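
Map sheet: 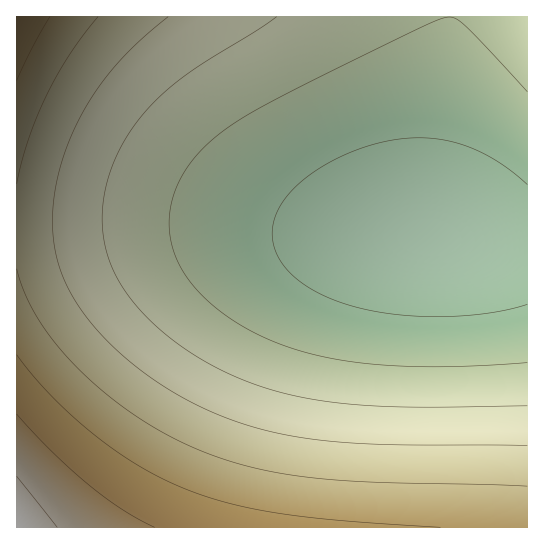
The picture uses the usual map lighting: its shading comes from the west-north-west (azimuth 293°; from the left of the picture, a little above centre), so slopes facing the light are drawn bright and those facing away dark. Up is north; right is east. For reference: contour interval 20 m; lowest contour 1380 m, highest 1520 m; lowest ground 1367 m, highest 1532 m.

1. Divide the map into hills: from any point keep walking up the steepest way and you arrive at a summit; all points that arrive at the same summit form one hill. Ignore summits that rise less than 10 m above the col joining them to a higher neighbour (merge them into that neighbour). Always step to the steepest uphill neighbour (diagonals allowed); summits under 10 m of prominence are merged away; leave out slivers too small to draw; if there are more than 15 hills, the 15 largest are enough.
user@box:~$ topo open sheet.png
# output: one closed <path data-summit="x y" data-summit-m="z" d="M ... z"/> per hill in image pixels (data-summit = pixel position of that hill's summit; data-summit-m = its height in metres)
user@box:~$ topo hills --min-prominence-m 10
<path data-summit="17 527" data-summit-m="1532" d="M527 16l-78 1-18 148-3 38 1 34-114-4-126-10-44 0-129 6 1 299 511-1z"/><path data-summit="17 17" data-summit-m="1498" d="M449 16l-432 0-1 211 33 1 60-4 80-1 126 10 114 4-1-34 3-38 8-72 10-68z"/>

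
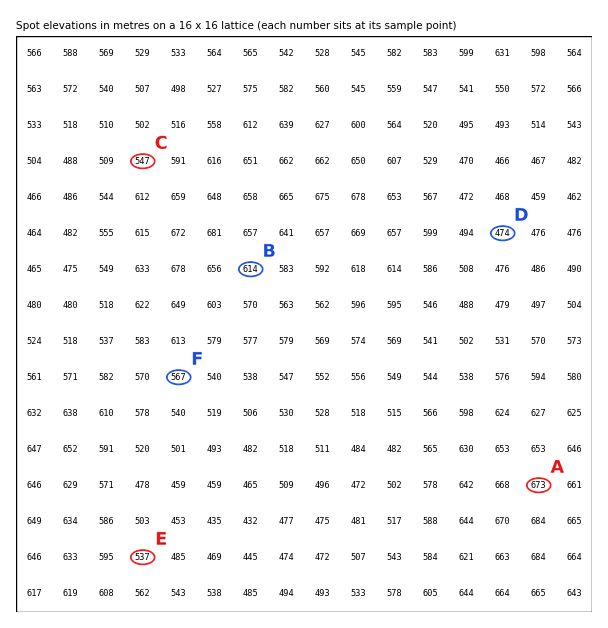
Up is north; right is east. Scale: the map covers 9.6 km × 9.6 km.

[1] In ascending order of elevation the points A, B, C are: C B A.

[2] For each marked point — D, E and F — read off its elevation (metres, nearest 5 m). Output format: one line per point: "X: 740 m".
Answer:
D: 475 m
E: 535 m
F: 565 m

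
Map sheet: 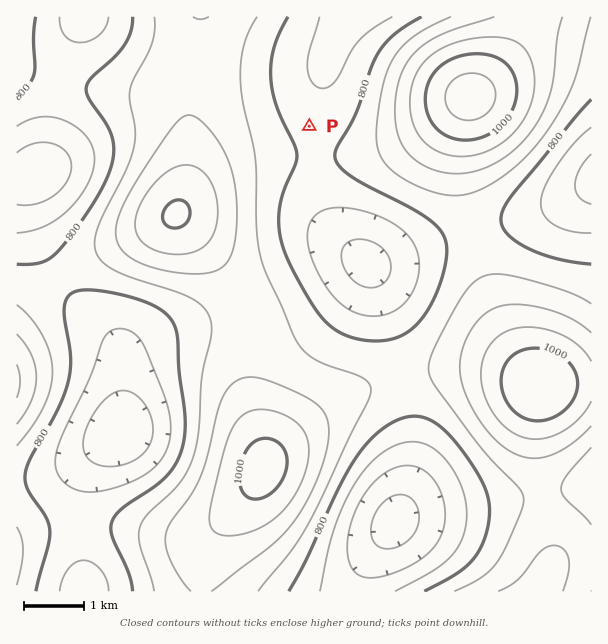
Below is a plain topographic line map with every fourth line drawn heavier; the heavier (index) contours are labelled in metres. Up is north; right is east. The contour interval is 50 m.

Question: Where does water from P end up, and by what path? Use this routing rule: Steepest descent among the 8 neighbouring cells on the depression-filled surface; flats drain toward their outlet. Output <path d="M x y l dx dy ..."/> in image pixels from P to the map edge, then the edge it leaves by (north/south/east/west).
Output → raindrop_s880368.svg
<path d="M309 126l2-1 0-8 1-1 0-6 2-2 1-12 3-6 2-10 1-2 0-3 2-1 0-3 1-2 0-3 2-1 3-12 12-24 9-12"/>
exit: north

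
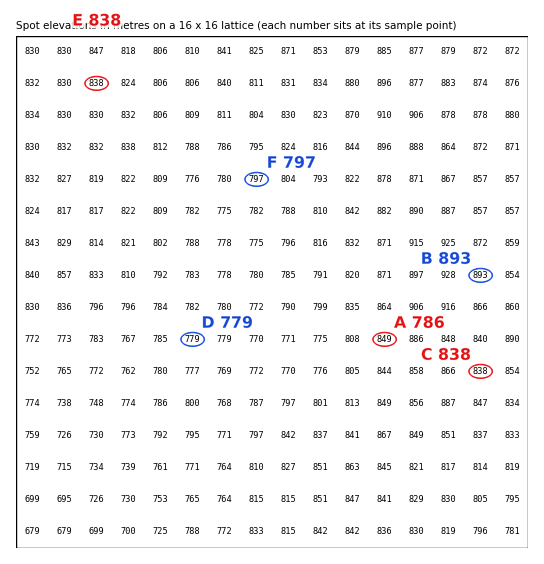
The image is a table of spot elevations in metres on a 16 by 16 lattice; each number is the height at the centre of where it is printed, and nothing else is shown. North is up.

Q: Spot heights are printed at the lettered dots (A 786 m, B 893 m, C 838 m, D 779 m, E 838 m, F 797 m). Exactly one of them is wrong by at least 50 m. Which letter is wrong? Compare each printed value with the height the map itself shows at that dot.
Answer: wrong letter A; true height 849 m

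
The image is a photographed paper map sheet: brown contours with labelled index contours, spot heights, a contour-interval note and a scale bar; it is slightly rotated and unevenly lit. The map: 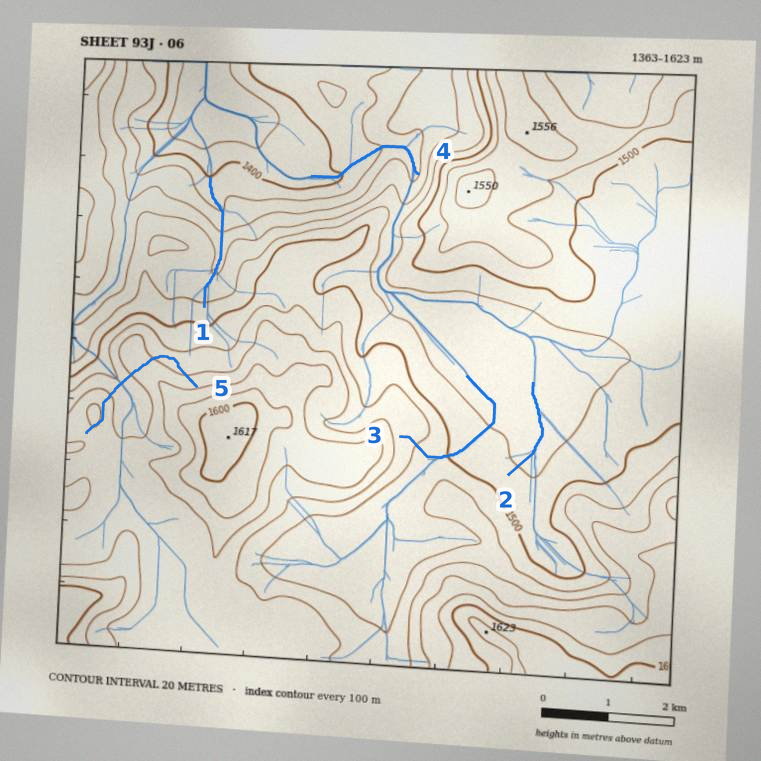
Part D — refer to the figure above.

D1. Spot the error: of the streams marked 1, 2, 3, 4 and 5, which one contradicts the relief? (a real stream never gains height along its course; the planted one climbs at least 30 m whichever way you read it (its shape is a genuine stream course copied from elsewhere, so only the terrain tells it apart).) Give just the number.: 5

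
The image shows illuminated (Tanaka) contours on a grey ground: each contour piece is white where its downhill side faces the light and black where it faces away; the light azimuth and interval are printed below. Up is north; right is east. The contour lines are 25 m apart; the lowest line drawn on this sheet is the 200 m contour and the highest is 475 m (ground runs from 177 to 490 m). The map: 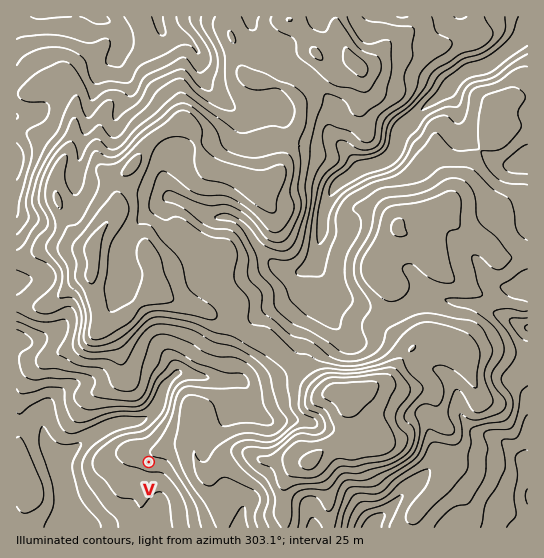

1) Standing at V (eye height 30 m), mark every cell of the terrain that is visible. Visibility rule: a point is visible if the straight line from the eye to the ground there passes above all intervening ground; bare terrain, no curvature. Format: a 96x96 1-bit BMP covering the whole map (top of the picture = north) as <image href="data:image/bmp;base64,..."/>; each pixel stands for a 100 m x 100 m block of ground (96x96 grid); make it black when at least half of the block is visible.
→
<image width="96" height="96" href="data:image/bmp;base64,Qk2+BAAAAAAAAD4AAAAoAAAAYAAAAGAAAAABAAEAAAAAAIAEAAATCwAAEwsAAAIAAAAAAAAA////AAAAAAD/8H///gPAAAAAAAD/4D///gPAAAAAAAD/wD///gHAAAAAAAD/wD///gDAAAAAAAD/gD//+ADAAAAAAAD/gH//8ADAAAAAAAD/AH//8ADAAAAAAAD/AP//4ADAAAAAAAD+Af//4AHAAAAAAAD+Af//wAPgAAAAAAD8Af//wA/wAAAAAAD8Af//wBx4AAAAAAD8Af//gDwwAAAAAAD8AP//gHgwAAAAAAD8AD//gHAwAAAAAAD8AA//gGAQAAAAAAD/gAA/gAAIAAAAAAD/4AA/gAAAAAAAAAD8+AAfgAAAAAAAAAD4fgAPgAAAHAAAAAD4P4APgAAAHAAAAADwH/8PgAAAPAAAAADwH/+PAAAB/AAAAAD4H//PAAAD+AAAAAD4D//+AAAD8AAAAAD8Af/8AAAB4AAAAAB8AH/4AAAB4AAAAAB+AD/4AAAAwAAAAAB/gD/8AAAAAAAAAAA//j/8AAAAAAAAAAAP////AAAAAAAAAAAH////wAAAAAAAAAAB////4AAAAAAAAAAAH///+AAAAAAAAAAAD////z4AAAAAAAAAA/////gAAAAAAAAAAf///+AAAAAAAAAAAH///4AAAAAAAAAAAB///gAAAAAAAAAYAAf/+AAAAAAAAAD8AAP/4AAAAAAAAAAAAAH/AAAAAAAAAAAAAAH8AAAAAAAAAAAAAADwAAAAAAAAAAAAAAAAAAAAAAAAAAAAAAAAAAAAAAAAAAAAAAAAAAAAAAAAAAAAAAAAAAAAAAAAAAAAAAAAAAAAAAAAAAAAAAAAAAAAAAAAAAAAAAAAAAAAAAAAAAAAAAAAAAAAAAAAAAAAAAAAAAAAAAAAAAAAAAAAAAAAAAAAAAAAAAAAAAAAAAAAAAAAAAAAAAAAAAAAAAAAAAAAAAAAAAAAAAAAAAAAAAAAAAAAAAAAAAAAAAAAAAAAAAAAAAAAAAAAAAAAAAAAAAAAAAAAAAAAAAAAAAAAAAAAAAAAAAAAAAAAAAAAAAAAAAAAAAAAAAAAAAAAAAAAAAAAAAAAAAAAAAAAAAAAAAAAAAAAAAAAAAAAAAAAAAAAAAAAAAAAAAAAAAAAAAAAAAAAAAAAAAAAAAAAAAAAAAAAAAAAAAAAAAAAAAAAAAAAAAAAAAAAAAAAAAAAAAAAAAAAAAAAAAAAAAAAAAAAAAAAAAAAAAAAAAAAAAAAAAAAAAAAAAAAAAAAAAAAAAAAAAAAAAAAAAAAAAAAAAAAAAAAAAAAAAAAAAAAAAAAAAAAAAAAAAAAAAAAAAAAAAAAAAAAAAAAAAAAAAAAAAAAAAAAAAAAAAAAAAAAAAAAAAAAAAAAAAAAAAAAAAAAAAAAAAAAAAAAAAAAAAAAAAAAAAAAAAAAAAAAAAAAAAAAAAAAAAAAAAAAAAAAAAAAAAAAAAAAAAAAAAAAAAAAAAAAAAAAAAAAAAAAAAAAAAAAAAAAAAAAAAAAAAAAAAAAAAAAAAAAAAAAAAAAAAAAAAAAAAAAAAAAAAAAAAAAAAAAAAAAAAAAAAAAAAAAAAAAAAA="/>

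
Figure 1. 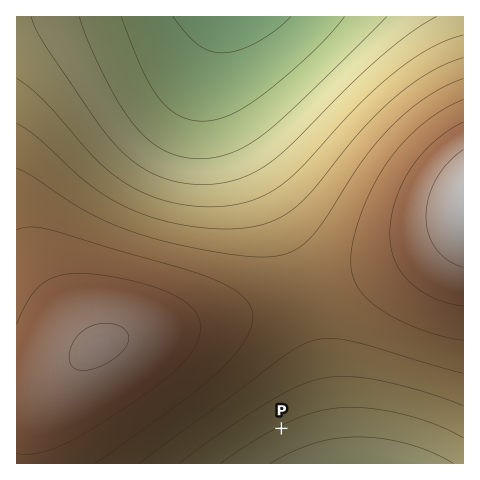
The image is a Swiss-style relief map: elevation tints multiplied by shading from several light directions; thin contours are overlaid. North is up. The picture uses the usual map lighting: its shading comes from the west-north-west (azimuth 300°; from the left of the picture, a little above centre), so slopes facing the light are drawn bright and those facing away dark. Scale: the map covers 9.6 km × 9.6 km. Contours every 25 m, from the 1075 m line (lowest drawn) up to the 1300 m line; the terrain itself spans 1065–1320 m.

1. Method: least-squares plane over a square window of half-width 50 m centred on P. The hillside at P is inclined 2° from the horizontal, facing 154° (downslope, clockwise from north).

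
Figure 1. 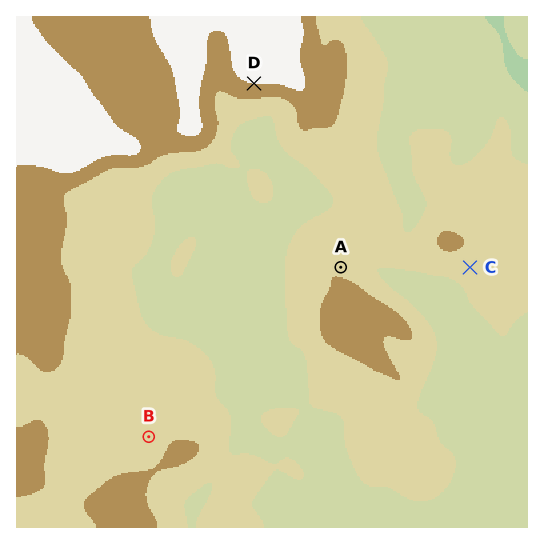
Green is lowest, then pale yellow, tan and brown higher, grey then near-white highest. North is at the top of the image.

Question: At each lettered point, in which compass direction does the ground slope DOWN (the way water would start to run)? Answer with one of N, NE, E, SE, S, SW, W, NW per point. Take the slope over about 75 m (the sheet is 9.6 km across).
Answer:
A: NE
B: W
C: S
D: S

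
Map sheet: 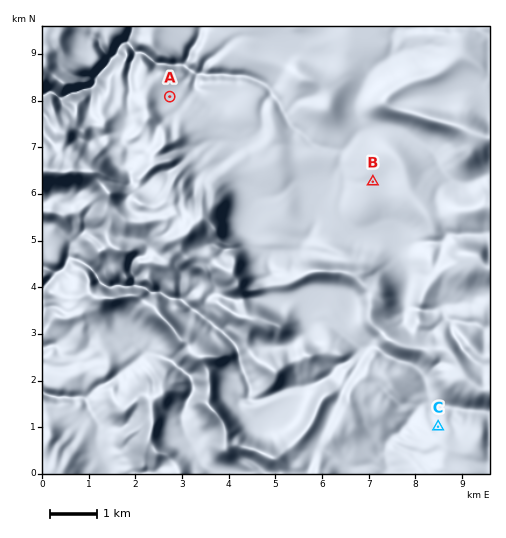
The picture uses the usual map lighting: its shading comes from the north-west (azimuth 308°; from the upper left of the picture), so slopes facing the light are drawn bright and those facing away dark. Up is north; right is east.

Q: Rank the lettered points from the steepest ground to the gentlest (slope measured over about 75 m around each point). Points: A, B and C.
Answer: C A B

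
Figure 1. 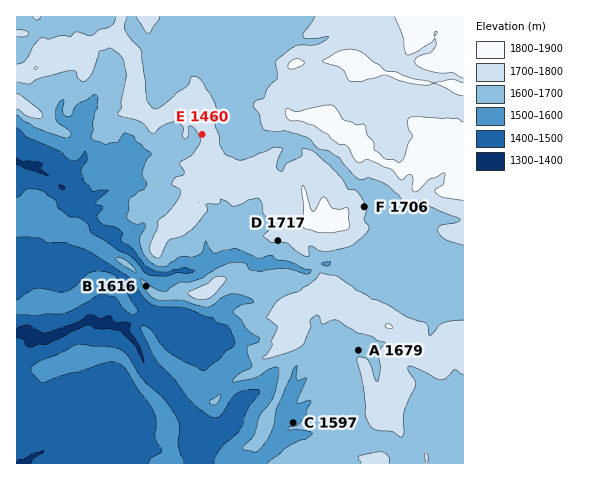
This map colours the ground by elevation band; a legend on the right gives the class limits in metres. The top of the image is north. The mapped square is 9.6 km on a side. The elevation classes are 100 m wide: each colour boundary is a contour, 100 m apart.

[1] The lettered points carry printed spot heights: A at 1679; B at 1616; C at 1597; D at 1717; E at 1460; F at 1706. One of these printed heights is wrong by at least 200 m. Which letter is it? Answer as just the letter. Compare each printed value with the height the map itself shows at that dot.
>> E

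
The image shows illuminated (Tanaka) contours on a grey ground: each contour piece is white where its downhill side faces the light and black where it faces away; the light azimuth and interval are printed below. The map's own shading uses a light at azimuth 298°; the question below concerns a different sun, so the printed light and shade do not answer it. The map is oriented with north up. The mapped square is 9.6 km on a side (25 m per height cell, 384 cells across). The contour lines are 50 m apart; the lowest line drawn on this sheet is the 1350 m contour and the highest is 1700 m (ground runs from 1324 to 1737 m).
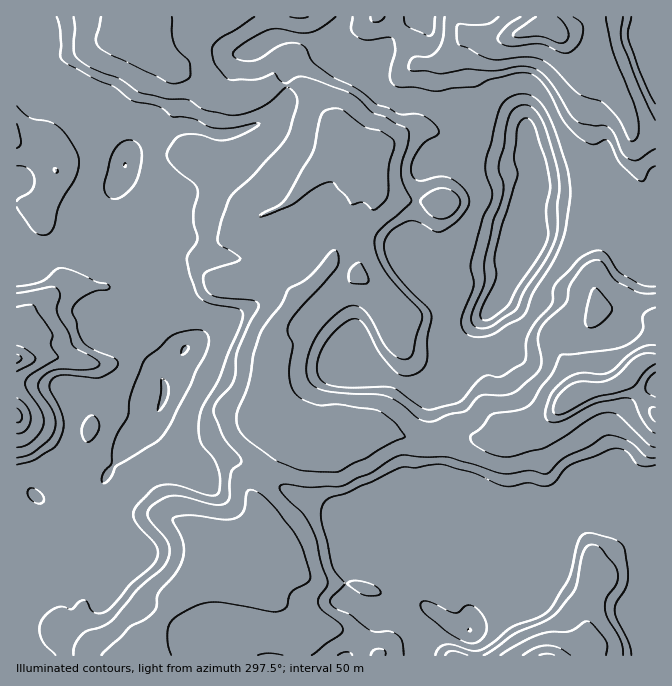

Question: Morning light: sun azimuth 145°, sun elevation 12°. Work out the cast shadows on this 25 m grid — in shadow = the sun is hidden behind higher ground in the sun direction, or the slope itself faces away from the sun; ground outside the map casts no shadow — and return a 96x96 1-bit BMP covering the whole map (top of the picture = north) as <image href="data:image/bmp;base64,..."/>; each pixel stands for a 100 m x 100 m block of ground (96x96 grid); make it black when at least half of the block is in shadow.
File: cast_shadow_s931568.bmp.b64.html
<image width="96" height="96" href="data:image/bmp;base64,Qk2+BAAAAAAAAD4AAAAoAAAAYAAAAGAAAAABAAEAAAAAAIAEAAATCwAAEwsAAAIAAAAAAAAA////AAAAAAAAAAAAAAAAAf//gAAAAAAAAAAAAf//gAAAAAAAAAAAA///gAAADAAAAAAAA//+AAAAHgAAAAAAAb//AAAAHwAAAAAAAB//gAAYD4AAAAAAAA//wAAID4AAAAAAAAH/wAAAD8AAAAAAAAH/4AAAB+AAAAAAAABH8AAAB/AAAAAAAAAB8AAAA/wAAAAAAAAA+AAAAf4AAAAAAAAAeAAAAP8AAAAAAAAAeAAAAP8AAAAAAAAAOAAAAD8AAAAAAAAAPAAAABwAAAAAAAAAPAAAAAAAAAAAAAAAPgAAAAAAAAAAAAAAPAAAAAAAAAAAAAAAGAAAAAAAAAAAAAAAAAAAAAAAAAAAAAAAAAAAADwPgAAAAAAAAAAAAH5/gAAAAAAAAAAAAH//AAAAAAAAAAAAAD//AAAAAAAAAAAAAB8BAAAAAAAAAAAAAAAAAAAAAAAAAAAAAAAAAAAAAAAAAAAAAAAAAAAAAAAAAAAAAEAAAAAAAAAAAAAAAGAAAAAAAAAAAAAAADgAAAAAAAAAAAAAAAwAAAAAAAAAAAAAAAQAAAAAAwAAAAAAAAYAAAAAB8AAAAAAAAIAAAAAB/ABAAAAAAMcAAAAB/gDgAAAAAMeAAB+B/zzwAEAAAAfgAf/A/374AAAAAAfgAf/AHwf/wAAAAAPwAf+ADwf/+AAAAAHgAP4AAAf//AAAAAAAAAAAAAf//AAAAABgAAAAAAf//wAPAADwAAAAAAfA/+AIAADwAAAAAAcAf8AAAAD4AAAAAAeAP8AAAAB4AAAAAcOAPwAAAAB8AAAAA/PAHgAAAAB+AAAAAf/gAAAAAAA+AAAAAf/wAAAAAAAOAAAAAP/4ACAAAAAAAAAAAH/wAPwAAAAAAAAAAD/gAf8AAAAAAAAAAD+4Af8AAAAAAAAAAB++A78AAAGAAAAAAB//Az8AAAHAAAAAAB//gAAAAACAAAAAAB//wAAAAAAAAAAAAA//wAAAAAAAAAAAAAf/gAAAAAAAAAAAAAPyAAAAAAAAAAAAAAH4AAAAAAAAAAAAAAH4AAAAAAAAAAAAAADwAAAAAAAAAAAAAABwAAAAAAAAAAAAAAAAAAAAAAAAAAAAAAAwABgAAAAAAAABwABwAAAAAAAAAAAD4AAwAAAAMAAAAAADwAAgAAAAEAAAAAABgAAAAAAAEAAAAAAAAAAAAAAAAAAAAAAAAAAAAAAAAAAAAAAAAAAAAAAAAAAAAAAAAAAAAAAAAAAAAAAAAAAAAAAAAAAAAAAAAAAAAAAAAAAAAAAAAAAAAAAAAAAAAAAIAAAAAAAAAAAAAACIAAAAAAAAAAAAAACAAAAAAAAAAAAAAAAAAAAAAAAAAAAAABAAAAAAAAAAAAAAAHAAAAAAAAAAAAAAAGAAAAAAAAAAAAAAAAAAAAAAAAAAAAABAAAAAAAAAAAAAAABgAAAAAAAAAAAAAABwAAAAAAAAAAAAAAAwAAAwAAAAAAAAAAAAAAA4AAAAAAAAAAAAAAA4HgAAAAAAAAAAAAA4H4AAAAAAAAAAAAA5/+AAA="/>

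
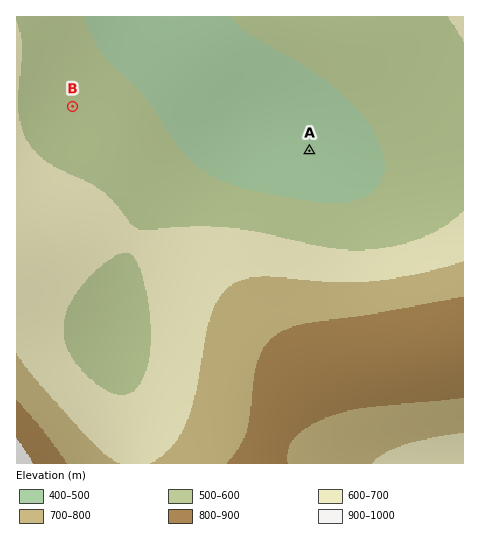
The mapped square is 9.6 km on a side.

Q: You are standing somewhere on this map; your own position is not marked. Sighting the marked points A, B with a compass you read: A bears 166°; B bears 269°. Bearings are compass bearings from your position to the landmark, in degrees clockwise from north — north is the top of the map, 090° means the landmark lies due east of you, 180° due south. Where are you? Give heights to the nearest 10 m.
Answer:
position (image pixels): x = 297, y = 102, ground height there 440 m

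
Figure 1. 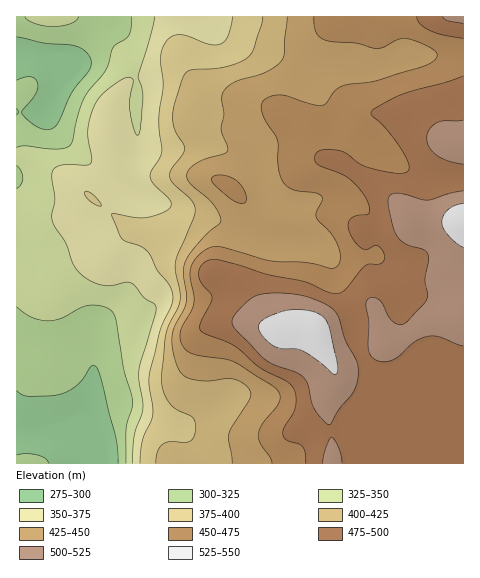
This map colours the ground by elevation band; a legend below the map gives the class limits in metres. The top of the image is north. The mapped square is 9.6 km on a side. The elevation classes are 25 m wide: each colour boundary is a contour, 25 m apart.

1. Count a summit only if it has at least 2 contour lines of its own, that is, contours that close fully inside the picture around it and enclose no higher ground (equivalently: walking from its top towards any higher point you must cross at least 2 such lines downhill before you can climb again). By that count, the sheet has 1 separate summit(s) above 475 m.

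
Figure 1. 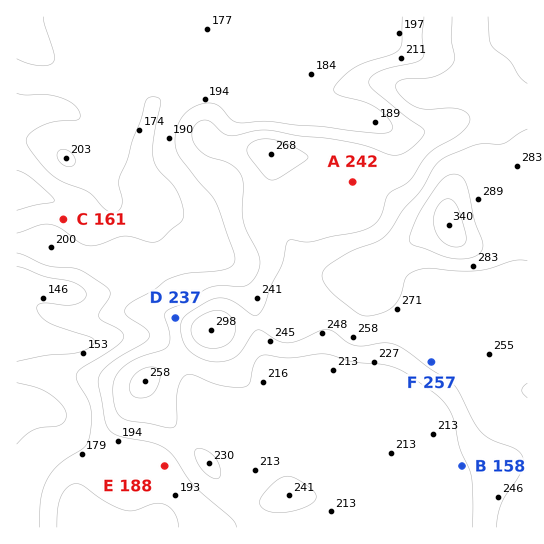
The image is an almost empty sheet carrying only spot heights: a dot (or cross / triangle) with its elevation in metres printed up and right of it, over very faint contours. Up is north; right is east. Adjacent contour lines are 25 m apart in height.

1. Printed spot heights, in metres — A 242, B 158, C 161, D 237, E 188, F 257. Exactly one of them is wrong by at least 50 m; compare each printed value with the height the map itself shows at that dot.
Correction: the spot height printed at B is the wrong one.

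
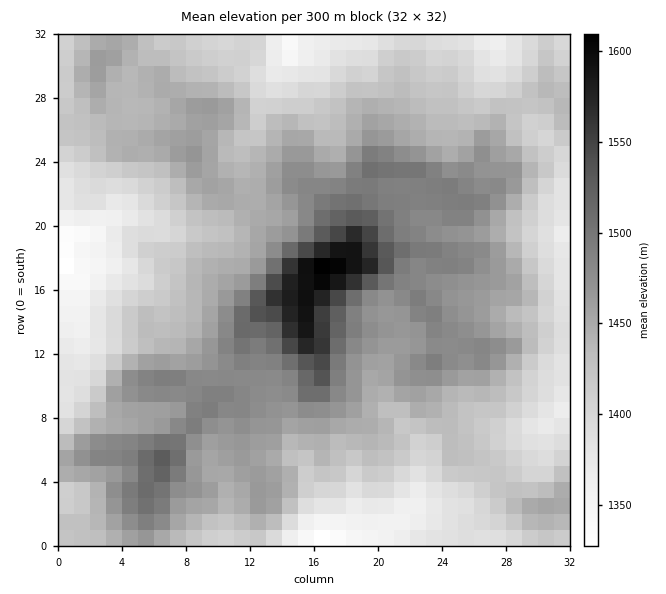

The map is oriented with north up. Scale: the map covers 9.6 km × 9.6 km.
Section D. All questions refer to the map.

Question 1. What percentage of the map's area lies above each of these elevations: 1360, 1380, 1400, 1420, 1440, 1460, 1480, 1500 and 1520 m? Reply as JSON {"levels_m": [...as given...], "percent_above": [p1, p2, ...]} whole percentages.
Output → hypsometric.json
{"levels_m": [1360, 1380, 1400, 1420, 1440, 1460, 1480, 1500, 1520], "percent_above": [97, 91, 80, 67, 50, 33, 18, 8, 5]}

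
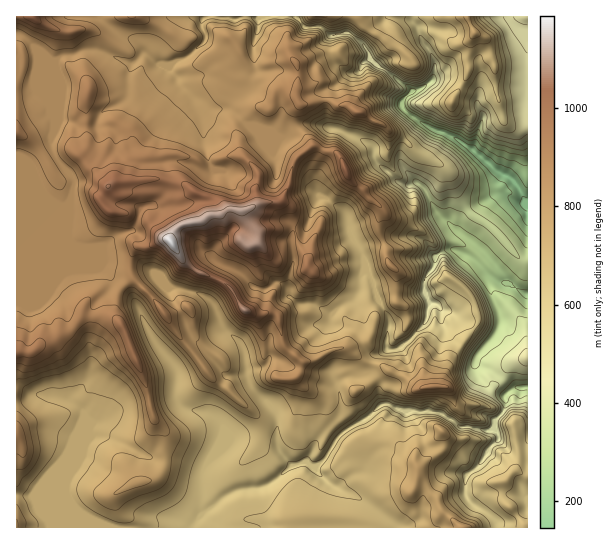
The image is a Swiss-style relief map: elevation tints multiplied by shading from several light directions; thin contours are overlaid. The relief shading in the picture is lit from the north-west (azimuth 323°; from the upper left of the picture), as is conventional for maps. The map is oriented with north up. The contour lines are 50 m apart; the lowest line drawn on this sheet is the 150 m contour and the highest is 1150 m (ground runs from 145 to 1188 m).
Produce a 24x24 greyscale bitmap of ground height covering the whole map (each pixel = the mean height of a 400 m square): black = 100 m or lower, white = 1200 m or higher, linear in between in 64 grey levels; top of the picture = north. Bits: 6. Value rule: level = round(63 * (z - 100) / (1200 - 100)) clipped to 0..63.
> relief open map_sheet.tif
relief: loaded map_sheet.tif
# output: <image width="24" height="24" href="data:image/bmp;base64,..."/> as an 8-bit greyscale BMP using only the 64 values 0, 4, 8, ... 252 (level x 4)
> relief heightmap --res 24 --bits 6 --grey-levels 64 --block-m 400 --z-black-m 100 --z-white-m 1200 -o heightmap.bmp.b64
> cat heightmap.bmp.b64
<image width="24" height="24" href="data:image/bmp;base64,Qk12BgAAAAAAADYEAAAoAAAAGAAAABgAAAABAAgAAAAAAEACAAATCwAAEwsAAAABAAAAAAAAAAAAAAEBAQACAgIAAwMDAAQEBAAFBQUABgYGAAcHBwAICAgACQkJAAoKCgALCwsADAwMAA0NDQAODg4ADw8PABAQEAAREREAEhISABMTEwAUFBQAFRUVABYWFgAXFxcAGBgYABkZGQAaGhoAGxsbABwcHAAdHR0AHh4eAB8fHwAgICAAISEhACIiIgAjIyMAJCQkACUlJQAmJiYAJycnACgoKAApKSkAKioqACsrKwAsLCwALS0tAC4uLgAvLy8AMDAwADExMQAyMjIAMzMzADQ0NAA1NTUANjY2ADc3NwA4ODgAOTk5ADo6OgA7OzsAPDw8AD09PQA+Pj4APz8/AEBAQABBQUEAQkJCAENDQwBEREQARUVFAEZGRgBHR0cASEhIAElJSQBKSkoAS0tLAExMTABNTU0ATk5OAE9PTwBQUFAAUVFRAFJSUgBTU1MAVFRUAFVVVQBWVlYAV1dXAFhYWABZWVkAWlpaAFtbWwBcXFwAXV1dAF5eXgBfX18AYGBgAGFhYQBiYmIAY2NjAGRkZABlZWUAZmZmAGdnZwBoaGgAaWlpAGpqagBra2sAbGxsAG1tbQBubm4Ab29vAHBwcABxcXEAcnJyAHNzcwB0dHQAdXV1AHZ2dgB3d3cAeHh4AHl5eQB6enoAe3t7AHx8fAB9fX0Afn5+AH9/fwCAgIAAgYGBAIKCggCDg4MAhISEAIWFhQCGhoYAh4eHAIiIiACJiYkAioqKAIuLiwCMjIwAjY2NAI6OjgCPj48AkJCQAJGRkQCSkpIAk5OTAJSUlACVlZUAlpaWAJeXlwCYmJgAmZmZAJqamgCbm5sAnJycAJ2dnQCenp4An5+fAKCgoAChoaEAoqKiAKOjowCkpKQApaWlAKampgCnp6cAqKioAKmpqQCqqqoAq6urAKysrACtra0Arq6uAK+vrwCwsLAAsbGxALKysgCzs7MAtLS0ALW1tQC2trYAt7e3ALi4uAC5ubkAurq6ALu7uwC8vLwAvb29AL6+vgC/v78AwMDAAMHBwQDCwsIAw8PDAMTExADFxcUAxsbGAMfHxwDIyMgAycnJAMrKygDLy8sAzMzMAM3NzQDOzs4Az8/PANDQ0ADR0dEA0tLSANPT0wDU1NQA1dXVANbW1gDX19cA2NjYANnZ2QDa2toA29vbANzc3ADd3d0A3t7eAN/f3wDg4OAA4eHhAOLi4gDj4+MA5OTkAOXl5QDm5uYA5+fnAOjo6ADp6ekA6urqAOvr6wDs7OwA7e3tAO7u7gDv7+8A8PDwAPHx8QDy8vIA8/PzAPT09AD19fUA9vb2APf39wD4+PgA+fn5APr6+gD7+/sA/Pz8AP39/QD+/v4A////AJCIiIiMiIB8eHx8gISEhISAgIiUmIB0fIyIiJCcmJCEfHh8eICAgHyAiJiYgHB8eJSIiIyYoJyMfHx8fHh4eICEiJiQeGx8fKiMiIiQlJiUgHx8gHh4eISEiJSUhGxkeKiMiIiIlKSYhHx8gICEgHiAhISQgGhUeJiMiIiIkKiIgICMhISMjIh0cGxwgHxYXJSMiIiMnKCEiJSQiJygkJCMiKCsmFRENLCkmJCcuJyEnJyMmKyslJCQlJSYgDxASMTAsKCwvIyYoJSMoLCgmJyMdHyAeFA4SLS4uLTAqJSsoJCkuLCQiIyMfIBobHA8PKystLi4nKyooJzQwKiUjISEjIhYbGw0MKiorKyssKCgtMi8sKSwrIyAmIhgdEgoKKioqKissKzUzLjAzLzAsIyEpIRURCwsNKioqKysvNjsyMjc3MC4qISQnIBcMCw4MKioqLDExMjY5ODg3MSsoISgqIBENDgwHKisrMDUzMjI0NDM1MykkJy0lGhERDQgEKisrMDQzMjIuLC4wLikoMSUbFBcXDQYGKysuLy8vLy4rKy4rKy4tKx0cGhkRBwkMLSosLS0tKyooKSspKSojHyEkGA0LDhQVKyorLSwqKSgoKCkrKysnKysaDhUdFxkWKyorLyopKCcnKSkqLS0qKCUYDxUeGxwWKyorLCkoJyYoKSkpLCwnIRsZIBcbHx4WKysrKikoJygnKSkoLCojIRkiIBsfIh4VLzAuKyoqKSglJiYiJiEgHiIhHR4gIxkUA=="/>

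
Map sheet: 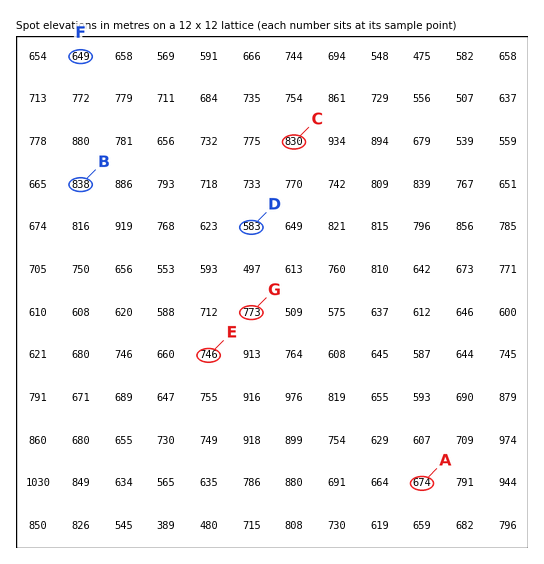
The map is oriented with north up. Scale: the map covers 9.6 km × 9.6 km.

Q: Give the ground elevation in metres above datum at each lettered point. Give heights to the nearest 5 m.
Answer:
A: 675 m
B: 840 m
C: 830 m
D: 585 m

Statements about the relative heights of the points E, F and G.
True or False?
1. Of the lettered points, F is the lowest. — True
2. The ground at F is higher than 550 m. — True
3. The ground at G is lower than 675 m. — False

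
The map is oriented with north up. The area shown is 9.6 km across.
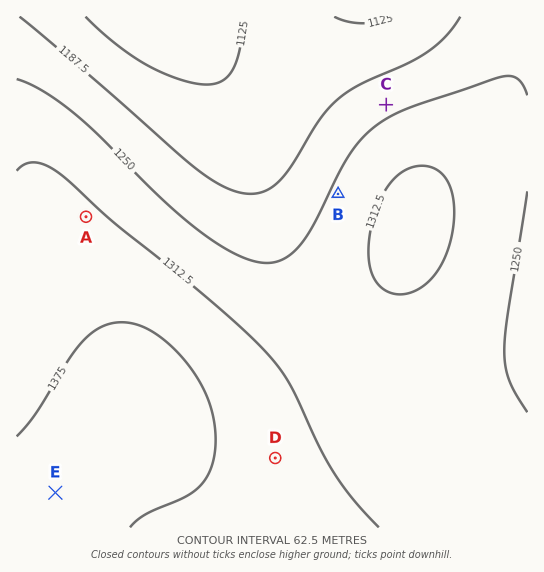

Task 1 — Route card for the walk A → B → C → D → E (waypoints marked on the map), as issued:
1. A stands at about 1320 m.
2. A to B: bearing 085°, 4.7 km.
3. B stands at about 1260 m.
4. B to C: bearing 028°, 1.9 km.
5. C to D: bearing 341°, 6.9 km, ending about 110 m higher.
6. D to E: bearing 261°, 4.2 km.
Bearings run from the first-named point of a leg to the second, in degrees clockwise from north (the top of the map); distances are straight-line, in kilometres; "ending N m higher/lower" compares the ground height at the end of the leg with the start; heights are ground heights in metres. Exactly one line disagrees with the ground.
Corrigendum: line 5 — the bearing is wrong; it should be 197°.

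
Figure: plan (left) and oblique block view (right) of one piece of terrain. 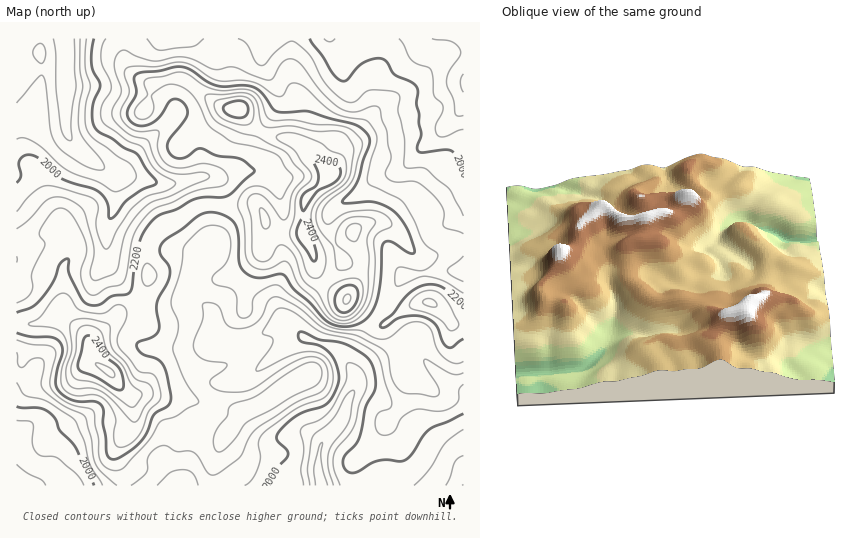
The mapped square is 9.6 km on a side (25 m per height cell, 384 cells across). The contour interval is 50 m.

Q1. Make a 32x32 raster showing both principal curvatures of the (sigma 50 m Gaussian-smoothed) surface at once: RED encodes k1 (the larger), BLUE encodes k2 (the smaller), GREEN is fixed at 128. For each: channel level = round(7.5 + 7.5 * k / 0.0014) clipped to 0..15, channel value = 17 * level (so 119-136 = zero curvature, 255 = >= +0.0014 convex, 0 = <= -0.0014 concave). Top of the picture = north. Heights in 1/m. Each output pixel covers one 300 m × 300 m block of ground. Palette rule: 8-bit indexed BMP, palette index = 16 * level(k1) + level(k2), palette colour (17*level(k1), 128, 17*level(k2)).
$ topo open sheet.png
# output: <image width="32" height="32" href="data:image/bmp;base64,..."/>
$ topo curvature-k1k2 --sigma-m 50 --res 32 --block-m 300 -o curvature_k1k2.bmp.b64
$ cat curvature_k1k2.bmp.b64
<image width="32" height="32" href="data:image/bmp;base64,Qk02CAAAAAAAADYEAAAoAAAAIAAAACAAAAABAAgAAAAAAAAEAAATCwAAEwsAAAABAAAAAAAAAIAAABGAAAAigAAAM4AAAESAAABVgAAAZoAAAHeAAACIgAAAmYAAAKqAAAC7gAAAzIAAAN2AAADugAAA/4AAAACAEQARgBEAIoARADOAEQBEgBEAVYARAGaAEQB3gBEAiIARAJmAEQCqgBEAu4ARAMyAEQDdgBEA7oARAP+AEQAAgCIAEYAiACKAIgAzgCIARIAiAFWAIgBmgCIAd4AiAIiAIgCZgCIAqoAiALuAIgDMgCIA3YAiAO6AIgD/gCIAAIAzABGAMwAigDMAM4AzAESAMwBVgDMAZoAzAHeAMwCIgDMAmYAzAKqAMwC7gDMAzIAzAN2AMwDugDMA/4AzAACARAARgEQAIoBEADOARABEgEQAVYBEAGaARAB3gEQAiIBEAJmARACqgEQAu4BEAMyARADdgEQA7oBEAP+ARAAAgFUAEYBVACKAVQAzgFUARIBVAFWAVQBmgFUAd4BVAIiAVQCZgFUAqoBVALuAVQDMgFUA3YBVAO6AVQD/gFUAAIBmABGAZgAigGYAM4BmAESAZgBVgGYAZoBmAHeAZgCIgGYAmYBmAKqAZgC7gGYAzIBmAN2AZgDugGYA/4BmAACAdwARgHcAIoB3ADOAdwBEgHcAVYB3AGaAdwB3gHcAiIB3AJmAdwCqgHcAu4B3AMyAdwDdgHcA7oB3AP+AdwAAgIgAEYCIACKAiAAzgIgARICIAFWAiABmgIgAd4CIAIiAiACZgIgAqoCIALuAiADMgIgA3YCIAO6AiAD/gIgAAICZABGAmQAigJkAM4CZAESAmQBVgJkAZoCZAHeAmQCIgJkAmYCZAKqAmQC7gJkAzICZAN2AmQDugJkA/4CZAACAqgARgKoAIoCqADOAqgBEgKoAVYCqAGaAqgB3gKoAiICqAJmAqgCqgKoAu4CqAMyAqgDdgKoA7oCqAP+AqgAAgLsAEYC7ACKAuwAzgLsARIC7AFWAuwBmgLsAd4C7AIiAuwCZgLsAqoC7ALuAuwDMgLsA3YC7AO6AuwD/gLsAAIDMABGAzAAigMwAM4DMAESAzABVgMwAZoDMAHeAzACIgMwAmYDMAKqAzAC7gMwAzIDMAN2AzADugMwA/4DMAACA3QARgN0AIoDdADOA3QBEgN0AVYDdAGaA3QB3gN0AiIDdAJmA3QCqgN0Au4DdAMyA3QDdgN0A7oDdAP+A3QAAgO4AEYDuACKA7gAzgO4ARIDuAFWA7gBmgO4Ad4DuAIiA7gCZgO4AqoDuALuA7gDMgO4A3YDuAO6A7gD/gO4AAID/ABGA/wAigP8AM4D/AESA/wBVgP8AZoD/AHeA/wCIgP8AmYD/AKqA/wC7gP8AzID/AN2A/wDugP8A/4D/AIaGh4Z1hLWml5iXdGS3l4aYh4aoyICUx4d3d4eHiJiGl5iGh4Sn2baFh5WXlZeohpiHhpe2cLfJmId3mIiHh4WXmId2dJfY55RzhpiGh7iXloaXqMiAtsmnl4eXiIeHdoWYl4aFhqfq6ZSEh4eGqLiWc3OFtXKApranmJiHh4d3hXSFhHSWp5T2hWSGdnaGp7amlXN0p5JgpriZh4aGhnaXZXOTo3FypfiUpaaWp5anyMjIlnSVtoCnuZaWhoaop7i1tMm5c4X26Om1lqeWlZaW19fXt7i4cIK2lKaXuLiXtpS06Mel+PeSx5WHdoWEc3KEt+jYyrizcYWWyriXhKS4c4LH+ej42XGWp4eGl7iohoKDp9n9toF0dafIh4SEuKR0YGLm56Ryc4WVdnaGhqe3l4SCpMSgcXV0xKZ2g7e4lpd0gujppVN1h5eHdnZ0goKVqJZxkIBxhLi2hXVz16b517bE5rnkpoWYmJeHh5W3uJOEg4GjxtfQxOmVUlLVyZemuLejdJXZlaeGhoeGdajKqHNjdabp/saQk/X25/emdHWoyZZil6a0toZ1dYV2lqaVg5WXtNb9+pNxk+j7uZWHdpXGlWKWc7bJqYWEp6iGlpVzlLjVscf2pYNzkrSlhYeXmLelc3R0p9mopoSFl6W1t6WBuPmCYtS2c3SUo3KChYaHqMmlgoWn1nWFhoV1hLjrpnHG+ZJ05rdyhtjHt6mol3aWyJaAhpfnlXWFd2Vkp9eUs/nWoLfnc2PXpnSXuZenl7i3hXCWl8joyIZlZXSW2LWi+HOA2vrm1teFdYSWdoepupenkoSXmLnX16a2pZb4pHD1YnCjpse3lYWomIaHh6eop7mklIanh5bJ2Ma12emCkfrlcICClYaWl5iHhoaWpoeHl4R1dIFwgJCTg3O1pIOBo/P5xZCFhpaYiIeHl7emdnZ0g3V0k7a3k2GDlZV0dINy1Pz5hHSFcpaWdoeouIeHhIKGhmSWurq4pqiGdXRjhefWheamg5iXc5eoiKeWlnOBlnaVlaK5qZeGl5aGpef356anuNi1hZeFg4a3poancKW4p5bIs5GXlpSTlMXz1smnlcjJtqaWh4eGcpeXl7eAhqm31vzro4V1lNj7+aNihIOVlGSUxoaGh6engpiot4CWqJeFtuaFZHT29/r8xYKFt6d2ZHWnuJeGhaiUh6i3cHSUdHSl6Lal9vVzg8Wzgqe3h3V0h5aGqKiXhXV2pseAlqiWx/bX9vrpc2KTk2KWuKeGdXWHl4aGhqaWdYeoyICGuafHlHJipKKDh5eXdJe4qJeFdoeImHd2l7immKi4gJaoqKiHdnWEhYeYiJiFdbamdYSYh4eXh4eGmJc="/>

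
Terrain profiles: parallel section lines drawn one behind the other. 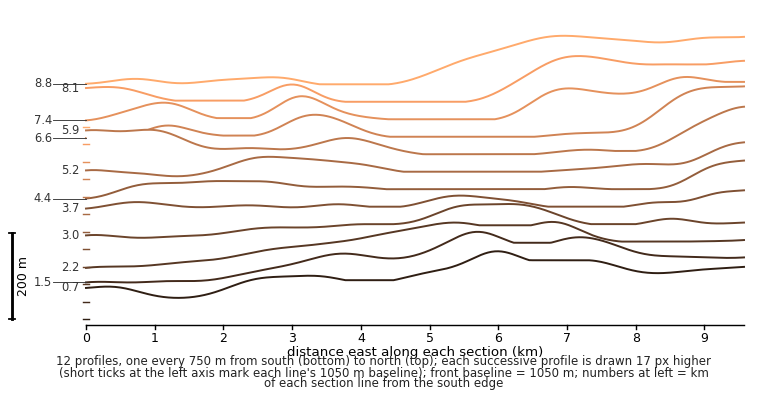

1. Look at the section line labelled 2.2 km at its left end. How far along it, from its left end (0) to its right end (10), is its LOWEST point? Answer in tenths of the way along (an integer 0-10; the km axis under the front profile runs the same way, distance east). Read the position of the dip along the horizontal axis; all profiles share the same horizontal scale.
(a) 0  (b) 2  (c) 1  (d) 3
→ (a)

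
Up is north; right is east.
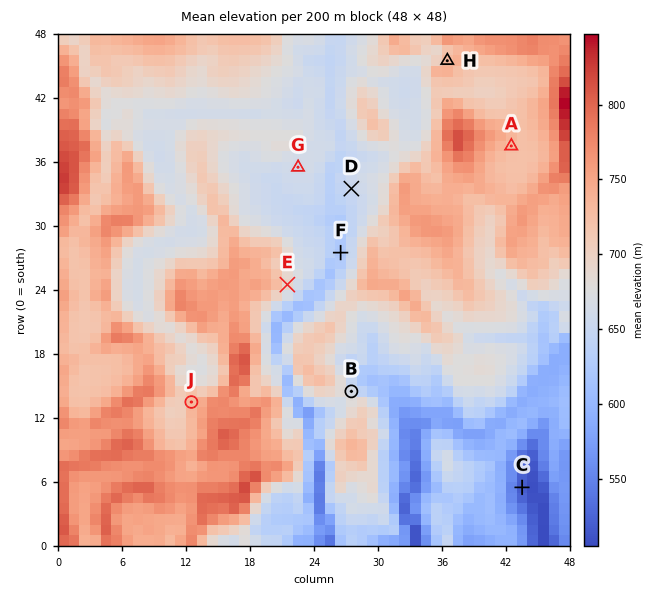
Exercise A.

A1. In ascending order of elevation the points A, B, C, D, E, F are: C F D B E A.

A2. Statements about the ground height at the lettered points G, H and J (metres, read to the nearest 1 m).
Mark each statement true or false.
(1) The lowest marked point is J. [false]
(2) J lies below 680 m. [false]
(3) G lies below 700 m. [true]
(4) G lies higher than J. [false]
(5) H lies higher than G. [true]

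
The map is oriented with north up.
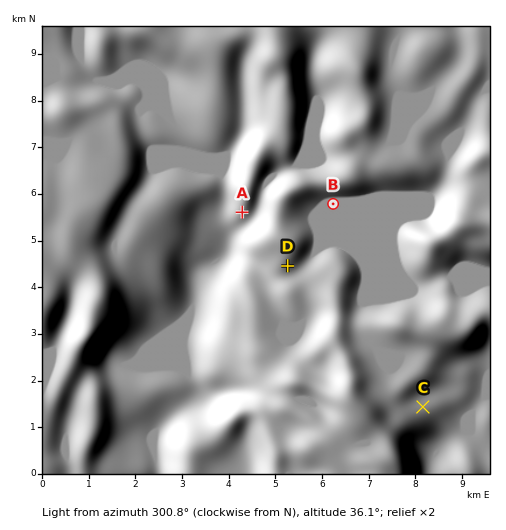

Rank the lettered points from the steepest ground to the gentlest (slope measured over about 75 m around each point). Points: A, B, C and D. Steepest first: A D C B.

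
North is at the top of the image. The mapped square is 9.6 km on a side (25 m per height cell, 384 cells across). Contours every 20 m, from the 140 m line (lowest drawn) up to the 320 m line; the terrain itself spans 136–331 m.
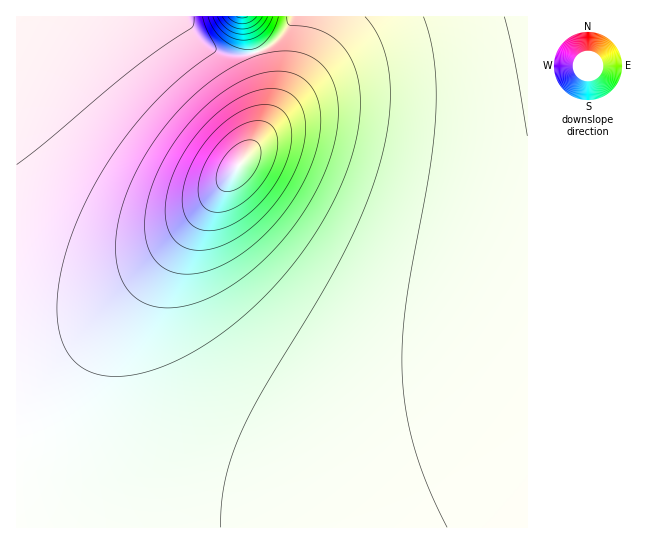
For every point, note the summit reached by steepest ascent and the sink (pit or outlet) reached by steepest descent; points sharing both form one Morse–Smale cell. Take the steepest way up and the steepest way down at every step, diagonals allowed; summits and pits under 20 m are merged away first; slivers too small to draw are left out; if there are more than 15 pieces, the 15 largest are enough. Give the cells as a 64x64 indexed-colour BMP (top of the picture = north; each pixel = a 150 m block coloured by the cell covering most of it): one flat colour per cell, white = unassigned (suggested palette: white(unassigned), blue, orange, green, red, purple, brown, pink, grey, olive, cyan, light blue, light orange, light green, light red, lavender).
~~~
<image width="64" height="64" href="data:image/bmp;base64,Qk12CAAAAAAAAHYAAAAoAAAAQAAAAEAAAAABAAQAAAAAAAAIAAATCwAAEwsAABAAAAAAAAAA////ALR3HwAOf/8ALKAsACgn1gC9Z5QAS1aMAMJ34wB/f38AIr28AM++FwDox64AeLv/AIrfmACWmP8A1bDFABERERERERERERERERERERERERERERERERERERERERERERERERERERERERERERERERERERERERERERERERERERERERERERERERERERERERERERERERERERERERERERERERERERERERERERERERERERERERERERERERERERERERERERERERERERERERERERERERERERERERERERERERERERERERERERERERERERERERERERERERERERERERERERERERERERERERERERERERERERERERERERERERERERERERERERERERERERERERERERERERERERERERERERERERERERERERERERERERERERERERERERERERERERERERERERERERERERERERERERERERERERERERERERERERERERERERERERERERERERERERERERERERERERERERERERERERERERERERERERERERERERERERERERERERERERERERERERERERERERERERERERERERERERERERERERERERERERERERERERERERERERERERERERERERERERERERERERERERERERERERERERERERERERERERERERERERERERERERERERERERERERERERERERERERERERERERERERERERERERERERERERERERERERERERERERERERERERERERERERERERERERERERERERERERERERERERERERERERERERERERERERERESERERERERERERERERERERERERERERERERERERERERERIiIREREREREREREREREREREREREREREREREREREREREiIiIRERERERERERERERERERERERERERERERERERERESIiIiERERERERERERERERERERERERERERERERERERERIiIiIhEREREREREREREREREREREREREREREREREREREiIiIiIRERERERERERERERERERERERERERERERERERESIiIiIiERERERERERERERERERERERERERERERERERERIiIiIiIhEREREREREREREREREREREREREREREREREREiIiIiIiIRERERERERERERERERERERERERERERERERESIiIiIiIiERERERERERERERERERERERERERERERERERIiIiIiIiIhEREREREREREREREREREREREREREREREREiIiIiIiIiIRERERERERERERERERERERERERERERERESIiIiIiIiIiERERERERERERERERERERERERERERERERIiIiIiIiIiIhEREREREREREREREREREREREREREREREiIiIiIiIiIiIRERERERERERERERERERERERERERERESIiIiIiIiIiIiERERERERERERERERERERERERERERERIiIiIiIiIiIiIREREREREREREREREREREREREREREREiIiIiIiIiIiIiERERERERERERERERERERERERERERESIiIiIiIiIiIiIhERERERERERERERERERERERERERERIiIiIiIiIiIiIiIREREREREREREREREREREREREREREiIiIiIiIiIiIiIiERERERERERERERERERERERERERESIiIiIiIiIiIiIiIRERERERERERERERERERERERERERIiIiIiIiIiIiIiIiEREREREREREREREREREREREREREiIiIiIiIiIiIiIiIhERERERERERERERERERERERERESIiIiIiIiIiIiIiIiIRERERERERERERERERERERERERIiIiIiIiIiIiIiIiIhEREREREREREREREREREREREREiIiIiIiIiIiIiIiIiIRERERERERERERERERERERERESIiIiIiIiIiIiIiIiIiERERERERERERERERERERERERIiIiIiIiIiIiIiIiIiIhEREREREREREREREREREREREiIiIiIiIiIiIiIiIiIiERERERERERERERERERERERESIiIiIiIiIiIiIiIiIiIhERERERERERERERERERERERIiIiIiIiIiIiIiIiIiIiEREREREREREREREREREREREiIiIiIiIiIiIiIiIiIiIhERERERERERERERERERERESIiIiIiIiIiIiIiIiIiIiERERERERERERERERERERERIiIiIiIiIiIiIiIiIiIiIREREREREREREREREREREREiIiIiIiIiIiIiIiIiIiIhERERERERERERERERERERESIiIiIiIiIiIiIiIiIiIiERERERERERERERERERERERIiIiIiIiIiIiIiIiIiIiIREREREREREREREREREREREiIiIiIiIiIiIiIiIiIiIhERERERERERERERERERERESIiIiIiIiIiIiIiIiIiIiERERERERERERERERERERERIiIiIiIiIiIiIiIiIiIiEREREREREREREREREREREREiIiIiIiIiIiIiIiIjMzMRERERERERERERERERERERESIiIiIiIiIiIiIiIjMzM0QRERERERERERERERERERERIiIiIiIiIiIiIiIzMzM0REEREREREREREREREREREREiIiIiIiIiIiIiIjMzMzRERBERERERERERERERERERESIiIiIiIiIiIiIjMzMzNEREERERERERERERERERERER"/>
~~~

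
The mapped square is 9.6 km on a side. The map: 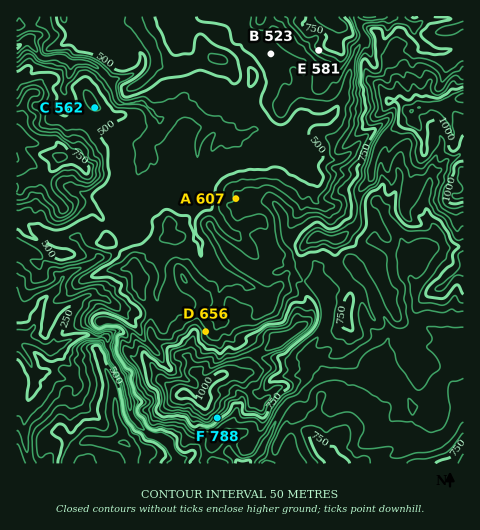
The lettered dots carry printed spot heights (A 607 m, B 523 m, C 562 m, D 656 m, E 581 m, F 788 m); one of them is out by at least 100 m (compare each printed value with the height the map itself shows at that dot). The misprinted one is E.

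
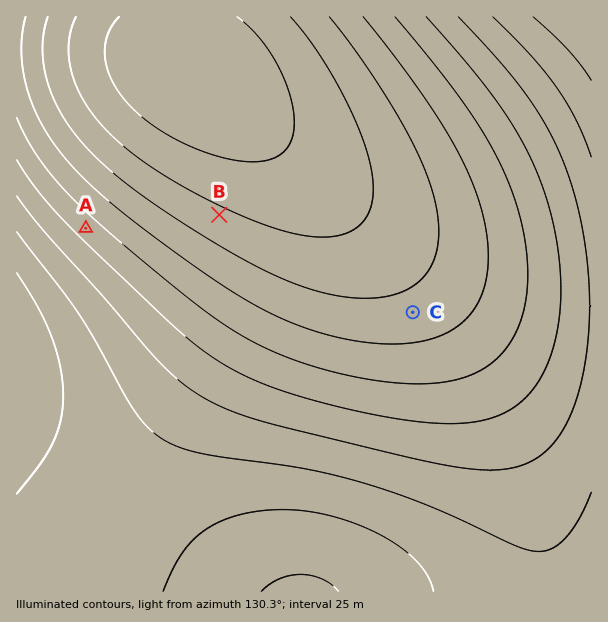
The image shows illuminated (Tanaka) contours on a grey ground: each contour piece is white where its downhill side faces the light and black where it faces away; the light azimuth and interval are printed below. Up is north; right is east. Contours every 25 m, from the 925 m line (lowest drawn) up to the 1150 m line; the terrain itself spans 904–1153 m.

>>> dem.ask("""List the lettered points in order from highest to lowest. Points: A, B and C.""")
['A', 'C', 'B']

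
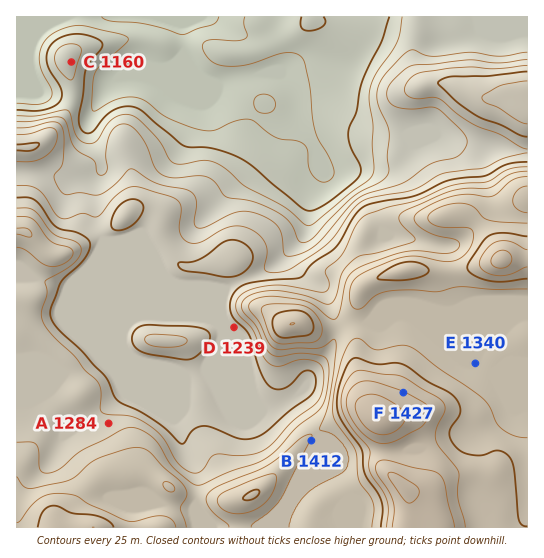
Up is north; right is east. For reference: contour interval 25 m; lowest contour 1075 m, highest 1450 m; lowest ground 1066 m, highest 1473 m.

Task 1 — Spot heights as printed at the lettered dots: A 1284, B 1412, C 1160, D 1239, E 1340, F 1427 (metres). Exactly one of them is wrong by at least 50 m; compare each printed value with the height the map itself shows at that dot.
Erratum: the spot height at B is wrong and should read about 1325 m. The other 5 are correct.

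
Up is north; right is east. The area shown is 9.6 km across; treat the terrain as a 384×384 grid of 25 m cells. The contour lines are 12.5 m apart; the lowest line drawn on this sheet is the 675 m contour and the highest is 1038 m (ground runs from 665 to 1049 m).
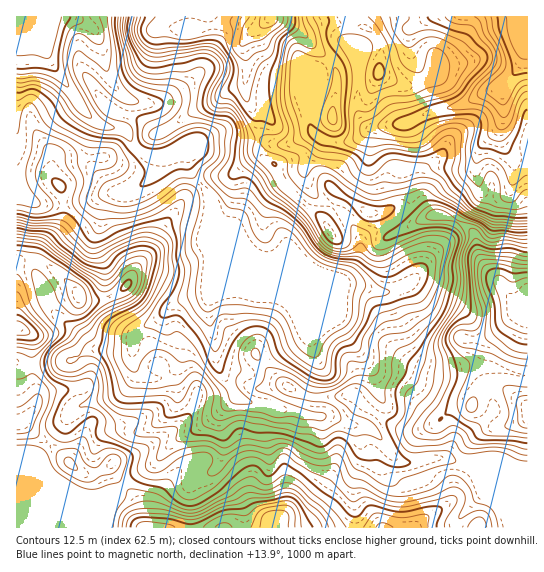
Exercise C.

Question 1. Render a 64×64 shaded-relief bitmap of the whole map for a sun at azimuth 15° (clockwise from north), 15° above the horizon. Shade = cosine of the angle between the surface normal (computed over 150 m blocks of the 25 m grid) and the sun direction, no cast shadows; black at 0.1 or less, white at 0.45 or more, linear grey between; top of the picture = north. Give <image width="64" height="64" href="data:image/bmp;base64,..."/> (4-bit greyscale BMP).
<image width="64" height="64" href="data:image/bmp;base64,Qk12CAAAAAAAAHYAAAAoAAAAQAAAAEAAAAABAAQAAAAAAAAIAAATCwAAEwsAABAAAAAAAAAAAAAAABEREQAiIiIAMzMzAERERABVVVUAZmZmAHd3dwCIiIgAmZmZAKqqqgC7u7sAzMzMAN3d3QDu7u4A////AHd3d3d3dmebzMzd3LqZmHd4iJqqmZiJqqmHdmeJqYd3d3d3d3d3eKzMze7cy7qYiZmZqrqZmIq7uph2Z4qqh3d3d3d3d3d5q7zN7dzMzKq8y7u7upmIrMzLu5hmirqHd3d3d3d3d3iZq7y6q8zLq97d3MupmZm8zLu7uYiJmHd3d3d3dlVWZ4qrqpiJqqqrzczcupmZmruqmaqqmZiHd3d3d3ZTNFVXmruoh3iZmaq7u8upmZmqupiIiImZmHd3d3d3ZCNWZVeaqph3d4mZmZmaq6mYmaqYiIiIiJmHd3d3d3dTRoh2Z4iZmHd3eJmZmZmruqmZqYiJiIiJmHd3dmV3dlZ5mYiIh3iJiHeJmaqqmru7qpmZiJdlZ3d2VVVUM2ZVaKmImryph4mqqqqqq7qrzLu6qpiIdUM0RFQyIiIiNEaKqYibzLqYeJq7y6qrurzMuqqqiIhkMzMjRDIQARIzWJqZiJqqmZmIiau6mauqvMuqqqqIhlRVQzNDMzIiIVVomIiIiIh3iZmIiamZqqvMu6qamHdlVndlVDI0VlVDd2d3iIiJmYiImZh4mau7vLupmIh2ZVZ4iId2QzRndlWIdmd3iau7qpiJmHeJq7u6mHZlVVVVaId3iIdUVmd2Zoh3ZmZ4q7u7qpiId3iamHZURFVURWeIdmeIh2Z3d2ZneIh3ZmeJqqq6qYd3iYdlVURGeId3eIdmd4iHd3d2ZomIiamYd4mZmZmZiImqhmZmVnm8zKmZh3d4d3d3d3d4mYibzMupmZmYh4iIm8p3d3d5vN3bqZmId4d3d3d3d3iId5vMu6qqqYd2d4mruHd2Z5vd3Kh4mYd3d3dmZnd3d2Z3eZmImrqph3d4iKuYdmZorMy6dmeYdmd3d2VVZmZUQ0RVVVaKqYh3iIiImpd2Znmru5h3iZhmd4h2VERVVUMzEjMyNWd4iHeImIiZh3d4iZqph3ial2Z4iIdTM0VUMzMSRUNFVnd3d4iIiZmHeImZmZh3iaqHd4iIiHVWd2Q0RFeal2VFd3ZniYiJqYd4maqph3d4mZiImZiImImYZEREq8yoYzRVREZ4iJqpiImqu6mHd3eIiIiZiImaq6hlRVXMyoZDMzIiJFeJmqmZmqu7qXd3d3d3iZmJmZmqh1VWZruodUREMhASRniZmYmZqqmYd3d3dmeJqpqZiIh1RVZ3mYdlVXh1MRNFVomYeIiIiHd3d3d2Z5mZqph3d2Q0V3eZh2Vnq6lkNFVWeId3d3d3d3d3d3d3d3iIiHd2UzRnd5h2Vnrdy5h2ZmZ3d3d3d3d3d3d3dmZVVmd3dmVDRXiYiHZnvv7LqZh2Z3d3d3d3d3d3d3ZlQzRFZmZmVDRomquHZovv/sqaqXd4mId3d3d3d3d2QhERI0VVZmZURYvMzYd5z//tupq6mImZh3d3d3d3d2MAAAEiNFVVVmVXvd3dqr3v7dy6vMy6mImHd3d3Znd2MAAAIzMzNERWd3re3d3d7u3cu7vMzMypiId3d3ZWZ2QQADVUVUMiM0RWi97e7v//3LupqrzMzLqHd3d3dlZmQgAld2VmZUIiIiNr3u/+///supmZq8zLqYd3d3dmZmQgAViHVFZ3ZCEAFJ7//////tuqqpq7zMqYd3d3ZmZVQgAEeIdUVmeHUzNq/////u3LqZqqqru7uqh3d3dVVVMgAEeYdVaId3iImt///d3MqYdniZmaqqqqqYd3dkREMgAEeIZWirqYiJre/+26qpl2VVZ3d4iIiJmqmZdkNEQyAUiXZWm7uqqZms3dyoiJiGZVVnd3dmZ3iJqrlkM0RDIkiYZnq7upqqqru7u5d4iIZlZ4iIdlVmd4iauVRFVDIkeZh4q6qpmZmqu6qqh4iIhmZ3iZh1VWd4iJmYd3dkITWIh4q6mamIiImZmZmImYiHd3eIh2ZmeIiIiIiZmGMjWIh4m6maqZiJmph3eIiZh3d3d4iId4iahmZ3eJh3ZEaKqYmrq7uqqrzLqYeIiamHd3d4mZmqq7lTM1Z3dmZlaJmZqrqqu6q83cupiIiJqYdnZ4q7u83ct0MzNFVVVmVnZWiql2aJqqzMuqmZh3iZh3Zoq7vM3LqFV3ZTMyNFQ0VVaJhkNHiImqqpmqqYeImYdniqq8ynVUV5mXUyESMiRVeZh1RGh2Z3d4mrzLqYiYdneJmrumM0Z4mph1MQAAFGeamHZniHVFVVV4m8y6qph3iJmaumM2iIiIh3ZTEAA2eJqYd3iIZVVEM0RWiau6mHeaqqu3Q2iYdlVWZmVDIld4mYh3eId2VUMzMiM1irqYiLvMzJU1iYZDIzRVZ3ZUZ3iIh3d3h3ZVRFVUMzRXiIiJzd3LY0eYZCESI0VniHZnd4iHd3eIdlVWd3ZVVURVZ5rN3LhEaJhTIRIzRWeIdmd3eId3Z4h2ZniId3dmVDRWmqu7lkaJh1MiIjM0VVVVZmZ4d2ZXmXd3iIh3d3dlRGeJiJl1V4mHUyIREiIzIhNWVWd2RGipd3iIiHd3iId3iZh3d3ZniIZCEAAQAAAAE1VVd2Q1eZh3d4mYd4iZmaqqiHd3d3iJhjEAEiEAAAFFZVZlQ0eZh2ZnmZmJmqqqu7mHd3d3eZh1MRI0REMyNFZlVUM0eZdmVWiqmJqruqqrqHd3h3eJh2QzRWdmd3ZmZndkM0eZh2ZmiZh3iqu6qZmYd3eHd4l2VUVnd3d4h3Znd2RFaal3d3iZl3eJqqqpmYd3"/>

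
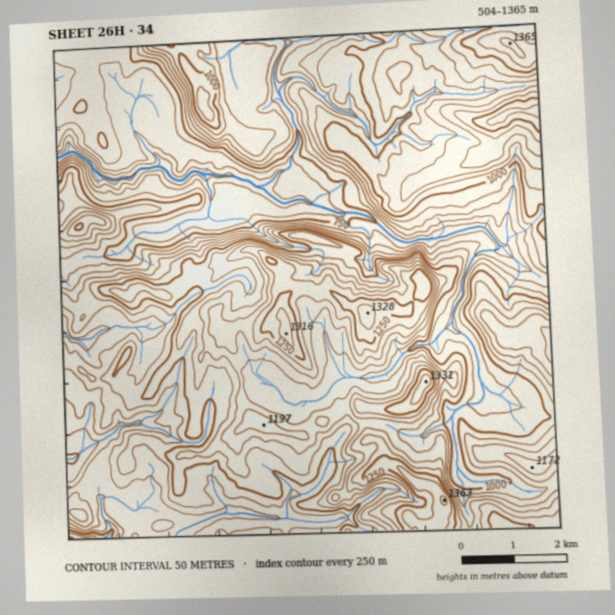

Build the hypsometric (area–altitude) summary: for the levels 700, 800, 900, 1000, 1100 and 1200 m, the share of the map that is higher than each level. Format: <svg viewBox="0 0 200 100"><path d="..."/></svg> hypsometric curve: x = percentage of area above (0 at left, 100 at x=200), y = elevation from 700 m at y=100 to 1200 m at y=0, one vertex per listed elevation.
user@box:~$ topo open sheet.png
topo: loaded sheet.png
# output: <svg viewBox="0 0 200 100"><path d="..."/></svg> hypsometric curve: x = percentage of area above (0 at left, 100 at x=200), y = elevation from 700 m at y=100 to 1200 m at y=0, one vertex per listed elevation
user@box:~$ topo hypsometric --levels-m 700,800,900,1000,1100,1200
<svg viewBox="0 0 200 100"><path d="M182 100l-17-20-29-20-42-20-45-20-31-20"/></svg>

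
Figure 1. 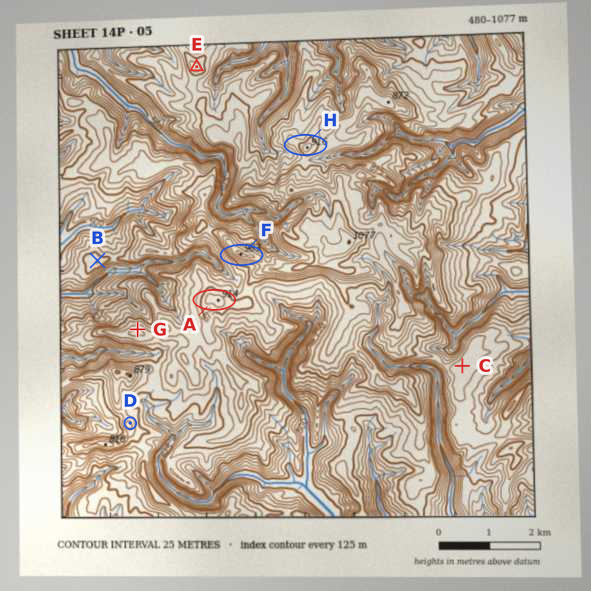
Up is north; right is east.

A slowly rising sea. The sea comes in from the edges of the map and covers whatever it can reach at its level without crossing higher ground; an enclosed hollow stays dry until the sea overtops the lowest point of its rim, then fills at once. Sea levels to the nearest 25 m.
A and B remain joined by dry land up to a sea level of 625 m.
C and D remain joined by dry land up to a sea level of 700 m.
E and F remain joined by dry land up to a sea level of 725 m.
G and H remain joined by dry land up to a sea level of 800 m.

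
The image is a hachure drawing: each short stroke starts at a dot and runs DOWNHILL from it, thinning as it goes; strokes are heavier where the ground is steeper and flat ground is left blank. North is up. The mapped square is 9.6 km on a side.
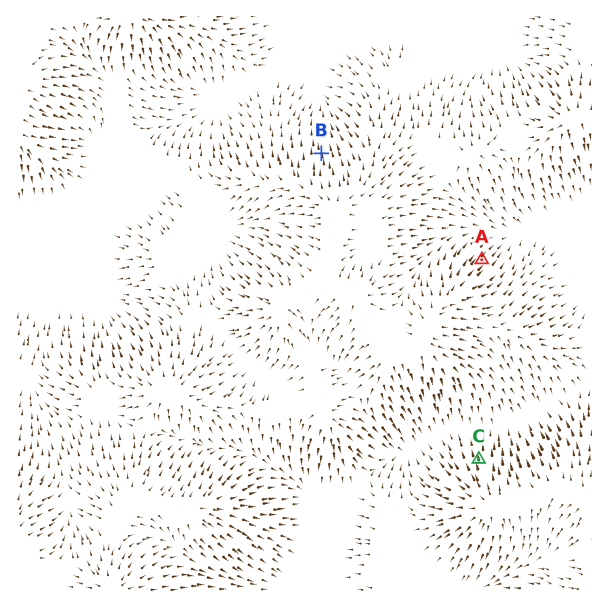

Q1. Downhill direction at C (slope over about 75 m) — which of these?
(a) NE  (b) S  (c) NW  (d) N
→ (d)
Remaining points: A NE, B N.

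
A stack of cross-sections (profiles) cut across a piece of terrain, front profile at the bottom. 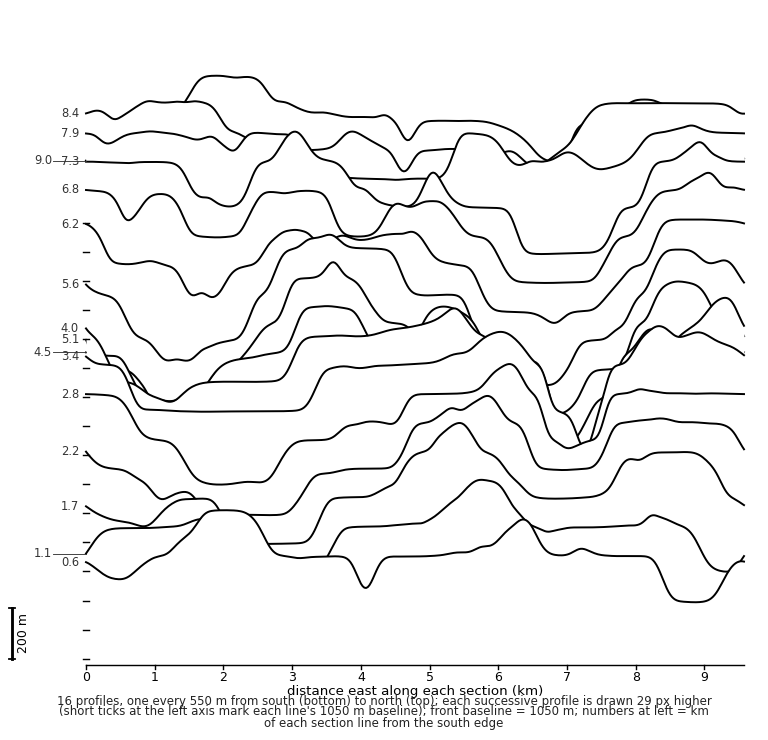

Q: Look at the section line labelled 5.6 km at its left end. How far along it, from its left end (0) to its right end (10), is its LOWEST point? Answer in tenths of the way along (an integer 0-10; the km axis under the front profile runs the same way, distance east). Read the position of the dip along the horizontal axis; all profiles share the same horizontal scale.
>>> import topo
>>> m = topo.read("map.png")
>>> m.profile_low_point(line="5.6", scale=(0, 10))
7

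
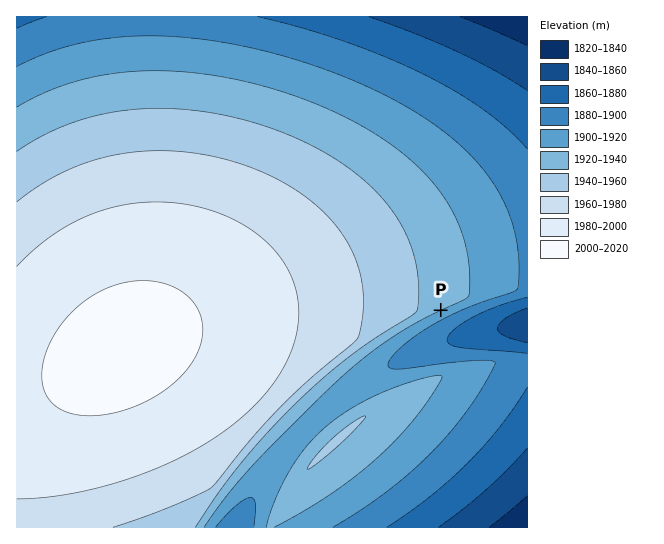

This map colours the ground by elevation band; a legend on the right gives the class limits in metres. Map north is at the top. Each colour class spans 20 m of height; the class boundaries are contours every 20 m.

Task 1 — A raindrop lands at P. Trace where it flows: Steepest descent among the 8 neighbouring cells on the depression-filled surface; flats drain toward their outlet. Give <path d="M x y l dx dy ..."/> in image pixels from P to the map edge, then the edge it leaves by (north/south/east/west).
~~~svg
<path d="M441 310l22 23 23 0 1-2 18-1 1-1 21-2"/>
exit: east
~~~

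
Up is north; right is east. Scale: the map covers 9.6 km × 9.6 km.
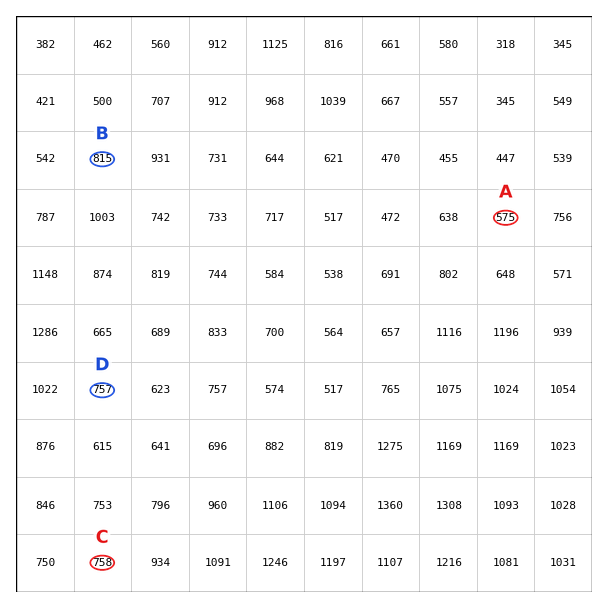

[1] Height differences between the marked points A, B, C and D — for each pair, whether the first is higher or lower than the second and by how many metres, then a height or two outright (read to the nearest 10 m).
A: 230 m lower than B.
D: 180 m higher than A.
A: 180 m lower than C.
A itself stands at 580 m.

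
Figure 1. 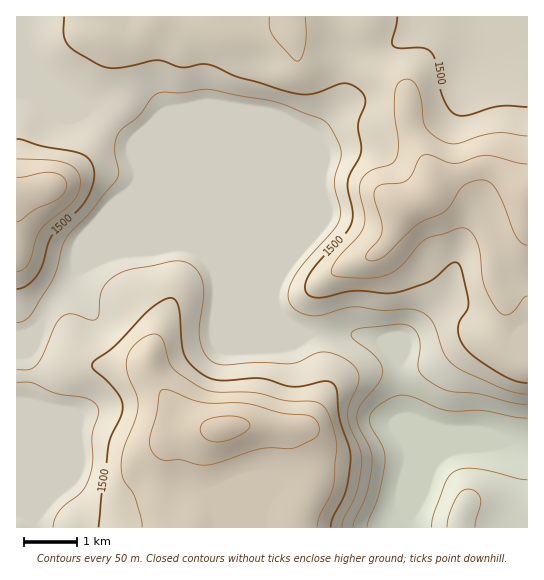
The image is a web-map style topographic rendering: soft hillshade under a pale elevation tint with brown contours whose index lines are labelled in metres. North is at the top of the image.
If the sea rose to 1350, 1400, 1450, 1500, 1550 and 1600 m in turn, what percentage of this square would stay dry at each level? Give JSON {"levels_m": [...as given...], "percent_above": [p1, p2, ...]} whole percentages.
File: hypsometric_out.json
{"levels_m": [1350, 1400, 1450, 1500, 1550, 1600], "percent_above": [95, 91, 64, 41, 22, 7]}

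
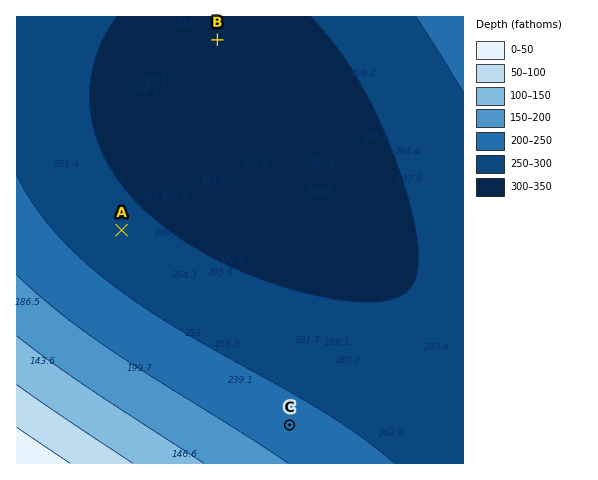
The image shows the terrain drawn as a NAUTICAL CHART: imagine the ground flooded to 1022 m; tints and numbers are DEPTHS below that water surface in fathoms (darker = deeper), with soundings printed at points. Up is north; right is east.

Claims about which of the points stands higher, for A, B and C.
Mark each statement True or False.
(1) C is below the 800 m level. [True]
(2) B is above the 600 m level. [False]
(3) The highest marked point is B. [False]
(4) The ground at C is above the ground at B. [True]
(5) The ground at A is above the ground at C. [False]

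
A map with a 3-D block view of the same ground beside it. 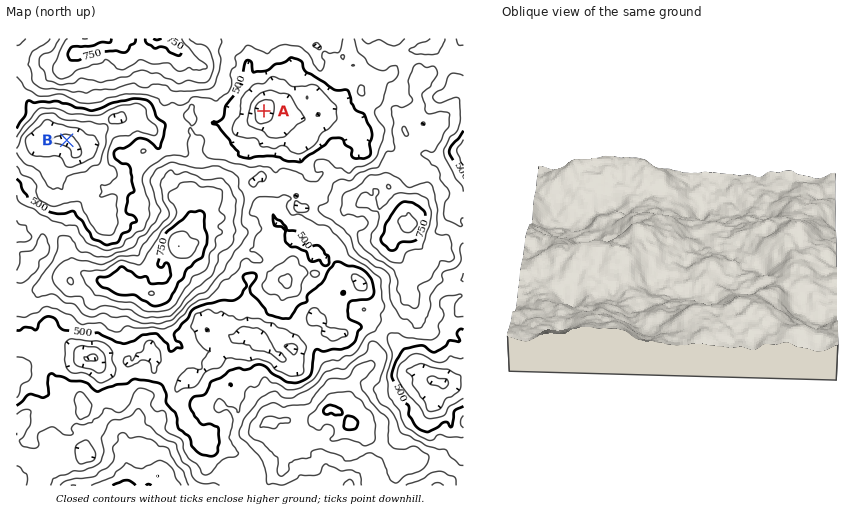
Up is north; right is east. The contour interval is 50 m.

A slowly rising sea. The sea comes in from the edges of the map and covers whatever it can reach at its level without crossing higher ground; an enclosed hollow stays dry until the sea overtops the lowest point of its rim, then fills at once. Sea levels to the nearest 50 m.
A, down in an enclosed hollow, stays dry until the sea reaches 550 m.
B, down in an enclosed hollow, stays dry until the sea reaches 400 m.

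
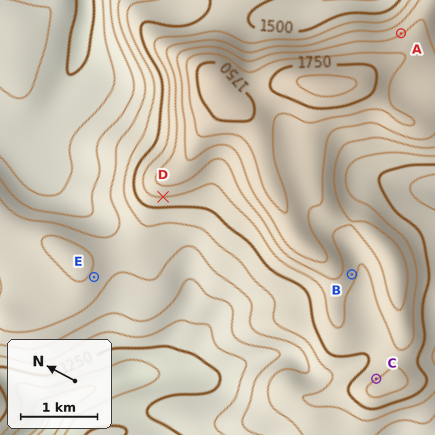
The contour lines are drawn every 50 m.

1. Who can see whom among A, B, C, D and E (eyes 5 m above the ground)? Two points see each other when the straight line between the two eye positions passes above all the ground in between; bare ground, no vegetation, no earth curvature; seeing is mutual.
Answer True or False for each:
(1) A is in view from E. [False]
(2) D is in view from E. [True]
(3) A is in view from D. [False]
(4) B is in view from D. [False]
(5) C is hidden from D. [False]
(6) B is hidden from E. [True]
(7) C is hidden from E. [False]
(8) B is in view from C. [True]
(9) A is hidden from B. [True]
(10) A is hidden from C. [True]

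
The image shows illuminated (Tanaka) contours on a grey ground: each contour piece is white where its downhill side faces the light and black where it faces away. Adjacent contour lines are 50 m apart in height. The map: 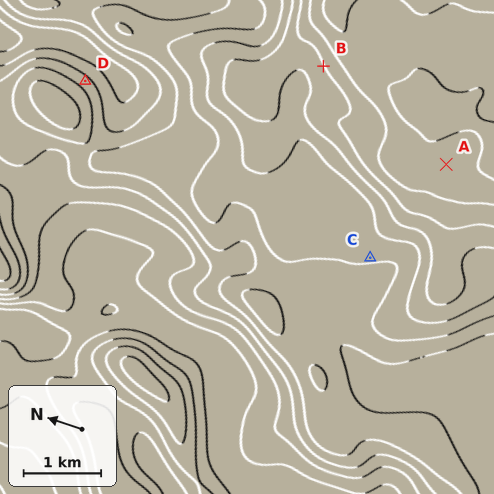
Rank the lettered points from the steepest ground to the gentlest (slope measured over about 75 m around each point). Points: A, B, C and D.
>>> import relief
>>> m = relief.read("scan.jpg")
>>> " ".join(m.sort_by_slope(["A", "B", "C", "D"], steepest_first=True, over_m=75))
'D B C A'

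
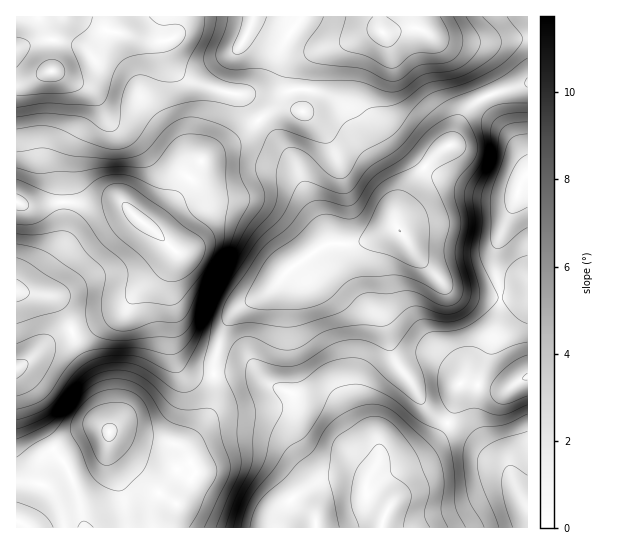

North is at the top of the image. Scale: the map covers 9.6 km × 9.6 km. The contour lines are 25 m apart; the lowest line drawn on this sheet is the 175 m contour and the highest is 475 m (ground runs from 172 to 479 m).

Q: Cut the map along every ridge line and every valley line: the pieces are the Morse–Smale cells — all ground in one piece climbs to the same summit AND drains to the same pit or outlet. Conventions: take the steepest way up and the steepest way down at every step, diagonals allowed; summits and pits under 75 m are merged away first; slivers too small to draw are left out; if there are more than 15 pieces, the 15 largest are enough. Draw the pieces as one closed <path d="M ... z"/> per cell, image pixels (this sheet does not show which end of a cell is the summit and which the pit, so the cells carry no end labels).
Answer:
<path d="M527 84l-37 11-17 9-8 7-6 12-7 20-10 6-18 18-16 23-12 25 1 13-8 1-28 14-34 1-8 4-26 19-23 24-33 18-10 13-4 9-8 28-2 14 37-1 21 13 16 7 14 4 26 3 13 12 11 19 11 11 13 8 2 4 0 12 5-2 19-2 12-4 13-8 21-23 6-16 6-24 3-3 15-2 3-4 16-47 4-20 0-21-5-22 1-20 21-50 3-12 8-8z"/><path d="M121 203l-70 0-12 2-23-2 1 325 154 0 5-25 19-29-7-17-9-11 7-2 13-13 8-12 6-16 2-26-2-4-18 0-8-2-6-5-6-12-6-73 7-30z"/><path d="M70 16l-54 1 0 185 9 3 26-2 70 0 20 18 10 6 14-14 37-53 37-23 20-18-18-24-31-7-29-12-9-10-9-25-10 0-47-10z"/><path d="M417 28l-10 0-20 5-13-2-28 12-27 8-8 8-4 8-3 12-1 31-21-2-15 5-7 6 35 43 14 39 11 18 10 25 25 0 14-4 20-11 8-1-1-13 12-25 16-23 18-18 10-6 7-20 6-12 8-7 17-9 38-12-1-44-44 4-32-2-17-4z"/><path d="M250 372l-37 2 2 21-3 14-13 22-13 13-7 2 9 11 7 17-19 29-4 24 209 1 6-17-20-17 0-12 10-19 0-10-2-4-13-8-11-11-11-19-13-12-26-3-14-4-16-7z"/><path d="M259 120l-20 17-37 23-37 53-11 12-5 2 27 24-7 30 4 41 0 27 8 17 14 7 18 0 2-14 8-28 4-9 10-13 33-18 23-24 36-24-9-24-15-28-10-29z"/><path d="M527 377l-22 12-43-6-5 6-4 21-6 16-21 23-13 8-19 6-12 0-7 4-8 15 0 12 20 17-5 17 146-1z"/><path d="M257 16l-186 1 12 3 23 11 47 10 10 0 5 17 13 18 29 12 31 7 18 25 8-7 15-5 20 3 2-32 4-16 11-12 9-4-13 0-30-20z"/><path d="M527 177l-7 8-3 12-21 50-1 20 5 22 0 21-4 20-16 47-3 4-9 1 27 7 14-1 19-11z"/><path d="M527 16l-270 1 28 10 30 20 14 0 17-4 28-12 13 2 20-5 10 0 17 9 17 4 32 2 44-4z"/>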